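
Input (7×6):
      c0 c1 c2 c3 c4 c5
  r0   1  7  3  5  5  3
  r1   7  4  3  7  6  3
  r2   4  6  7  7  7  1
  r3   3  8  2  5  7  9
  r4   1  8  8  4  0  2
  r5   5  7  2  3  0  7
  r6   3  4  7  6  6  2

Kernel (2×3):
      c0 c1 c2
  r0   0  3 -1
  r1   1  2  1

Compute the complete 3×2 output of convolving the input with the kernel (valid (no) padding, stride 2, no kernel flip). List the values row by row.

Output[0,0]: The receptive field on the input at this output position is [1 7 3 / 7 4 3]. Elementwise product with the kernel and sum: 7·3 + 3·-1 + 7·1 + 4·2 + 3·1.

36 33
32 33
37 20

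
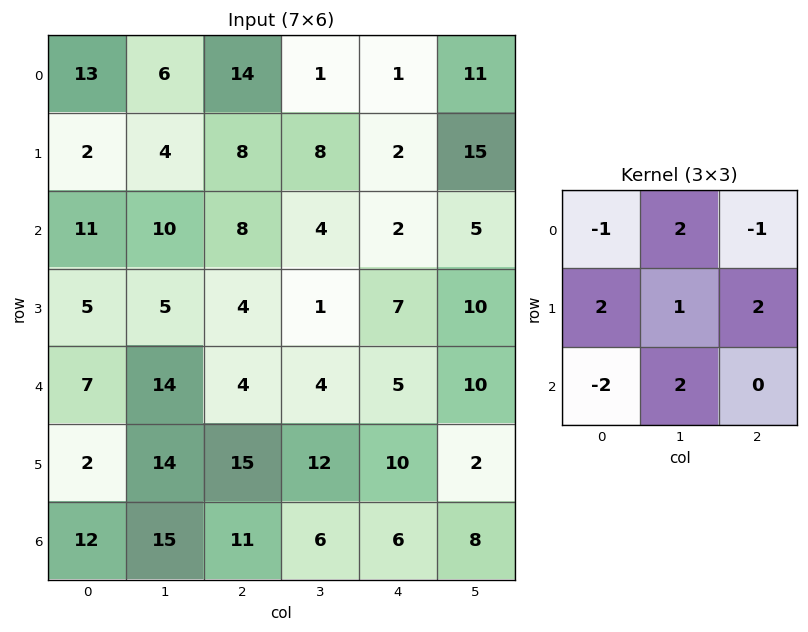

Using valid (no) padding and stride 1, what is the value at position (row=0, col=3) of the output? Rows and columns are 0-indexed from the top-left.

34

The receptive field on the input at this output position is [1 1 11 / 8 2 15 / 4 2 5]. Elementwise product with the kernel and sum: 1·-1 + 1·2 + 11·-1 + 8·2 + 2·1 + 15·2 + 4·-2 + 2·2.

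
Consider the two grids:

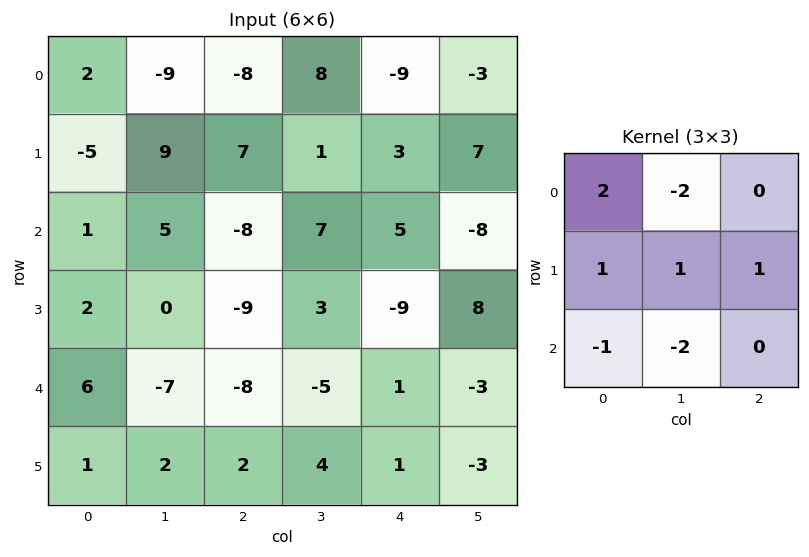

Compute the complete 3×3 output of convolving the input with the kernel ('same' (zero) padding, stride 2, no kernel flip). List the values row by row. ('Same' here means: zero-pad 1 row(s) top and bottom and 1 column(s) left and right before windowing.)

Output[0,0]: The receptive field on the zero-padded input at this output position is [0 0 0 / 0 2 -9 / 0 -5 9]. Elementwise product with the kernel and sum: 0·2 + 0·-2 + 0·1 + 2·1 + -9·1 + 0·-1 + -5·-2.
Output[0,1]: The receptive field on the zero-padded input at this output position is [0 0 0 / -9 -8 8 / 9 7 1]. Elementwise product with the kernel and sum: 0·2 + 0·-2 + -9·1 + -8·1 + 8·1 + 9·-1 + 7·-2.

3 -32 -11
12 26 15
-7 -8 11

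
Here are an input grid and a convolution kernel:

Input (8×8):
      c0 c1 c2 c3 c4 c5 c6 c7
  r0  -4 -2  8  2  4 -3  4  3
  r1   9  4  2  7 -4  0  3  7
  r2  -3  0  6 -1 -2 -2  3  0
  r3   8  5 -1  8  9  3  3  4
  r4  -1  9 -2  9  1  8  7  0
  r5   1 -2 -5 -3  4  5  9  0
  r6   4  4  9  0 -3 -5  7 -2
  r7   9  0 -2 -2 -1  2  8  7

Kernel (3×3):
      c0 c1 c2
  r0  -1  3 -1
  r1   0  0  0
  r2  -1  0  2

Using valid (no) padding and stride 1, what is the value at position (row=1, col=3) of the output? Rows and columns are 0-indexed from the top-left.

-21

The receptive field on the input at this output position is [7 -4 0 / -1 -2 -2 / 8 9 3]. Elementwise product with the kernel and sum: 7·-1 + -4·3 + 0·-1 + 8·-1 + 3·2.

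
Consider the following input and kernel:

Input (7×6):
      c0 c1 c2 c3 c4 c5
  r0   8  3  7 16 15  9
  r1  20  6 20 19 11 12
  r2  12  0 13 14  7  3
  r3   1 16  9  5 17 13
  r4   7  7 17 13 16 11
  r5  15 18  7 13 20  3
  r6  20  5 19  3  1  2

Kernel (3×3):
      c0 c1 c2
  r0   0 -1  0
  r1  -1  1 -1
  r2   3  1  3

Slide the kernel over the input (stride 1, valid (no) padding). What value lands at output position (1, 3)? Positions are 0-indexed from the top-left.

The receptive field on the input at this output position is [19 11 12 / 14 7 3 / 5 17 13]. Elementwise product with the kernel and sum: 11·-1 + 14·-1 + 7·1 + 3·-1 + 5·3 + 17·1 + 13·3.

50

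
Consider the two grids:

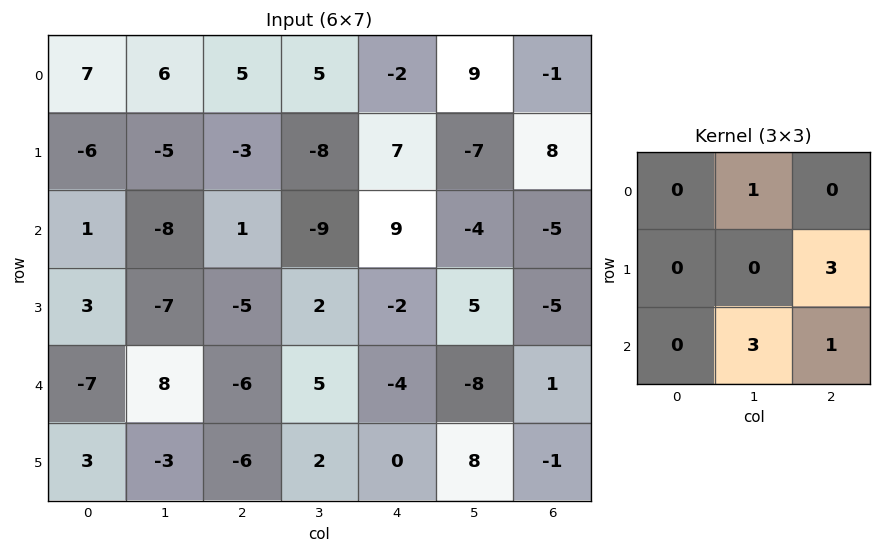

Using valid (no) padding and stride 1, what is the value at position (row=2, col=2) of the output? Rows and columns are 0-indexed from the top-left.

-4

The receptive field on the input at this output position is [1 -9 9 / -5 2 -2 / -6 5 -4]. Elementwise product with the kernel and sum: -9·1 + -2·3 + 5·3 + -4·1.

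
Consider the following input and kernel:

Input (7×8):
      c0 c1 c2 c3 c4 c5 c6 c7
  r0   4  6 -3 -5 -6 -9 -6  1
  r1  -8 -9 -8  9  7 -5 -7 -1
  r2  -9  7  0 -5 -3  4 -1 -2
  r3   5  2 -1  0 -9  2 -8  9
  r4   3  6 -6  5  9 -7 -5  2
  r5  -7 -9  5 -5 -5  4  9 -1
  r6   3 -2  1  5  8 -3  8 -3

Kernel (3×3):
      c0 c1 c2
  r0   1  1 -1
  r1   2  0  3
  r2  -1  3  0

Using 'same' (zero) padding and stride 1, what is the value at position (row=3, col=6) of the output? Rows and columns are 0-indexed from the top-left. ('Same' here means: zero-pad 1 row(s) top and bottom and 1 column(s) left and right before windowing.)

The receptive field on the zero-padded input at this output position is [4 -1 -2 / 2 -8 9 / -7 -5 2]. Elementwise product with the kernel and sum: 4·1 + -1·1 + -2·-1 + 2·2 + 9·3 + -7·-1 + -5·3.

28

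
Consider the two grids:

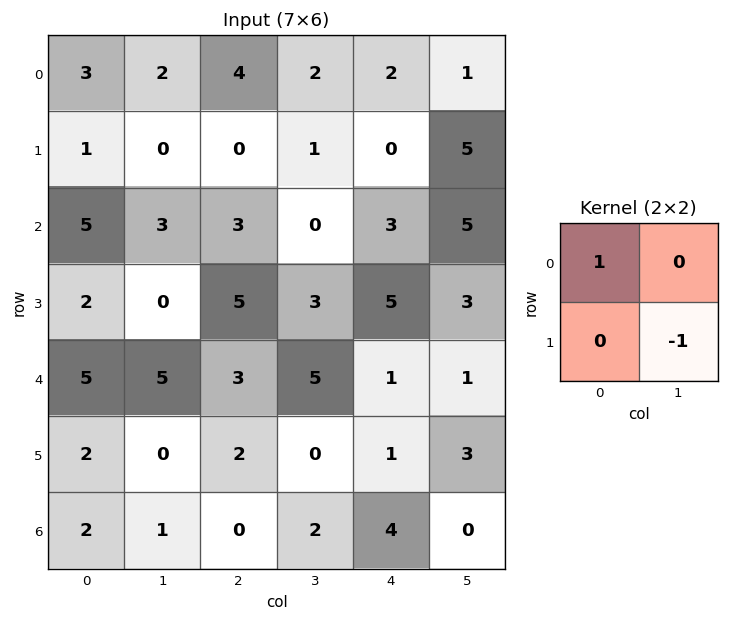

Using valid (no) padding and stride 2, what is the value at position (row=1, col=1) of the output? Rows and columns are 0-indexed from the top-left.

0

The receptive field on the input at this output position is [3 0 / 5 3]. Elementwise product with the kernel and sum: 3·1 + 3·-1.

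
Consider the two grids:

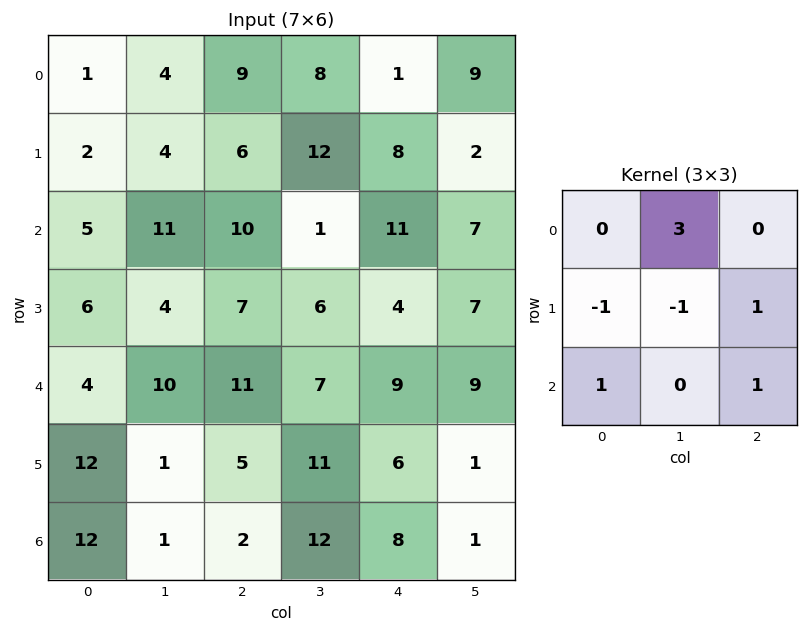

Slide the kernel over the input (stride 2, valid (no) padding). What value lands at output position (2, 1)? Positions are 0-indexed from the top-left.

21

The receptive field on the input at this output position is [11 7 9 / 5 11 6 / 2 12 8]. Elementwise product with the kernel and sum: 7·3 + 5·-1 + 11·-1 + 6·1 + 2·1 + 8·1.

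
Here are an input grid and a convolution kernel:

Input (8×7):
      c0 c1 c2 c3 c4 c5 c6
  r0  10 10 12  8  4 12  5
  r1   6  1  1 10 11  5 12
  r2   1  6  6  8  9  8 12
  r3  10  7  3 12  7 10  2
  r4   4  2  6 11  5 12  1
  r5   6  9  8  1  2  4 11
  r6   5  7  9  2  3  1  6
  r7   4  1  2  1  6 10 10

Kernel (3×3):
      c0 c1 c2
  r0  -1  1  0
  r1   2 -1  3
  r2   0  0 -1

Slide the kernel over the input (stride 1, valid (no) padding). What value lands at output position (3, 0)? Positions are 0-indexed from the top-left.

13

The receptive field on the input at this output position is [10 7 3 / 4 2 6 / 6 9 8]. Elementwise product with the kernel and sum: 10·-1 + 7·1 + 4·2 + 2·-1 + 6·3 + 8·-1.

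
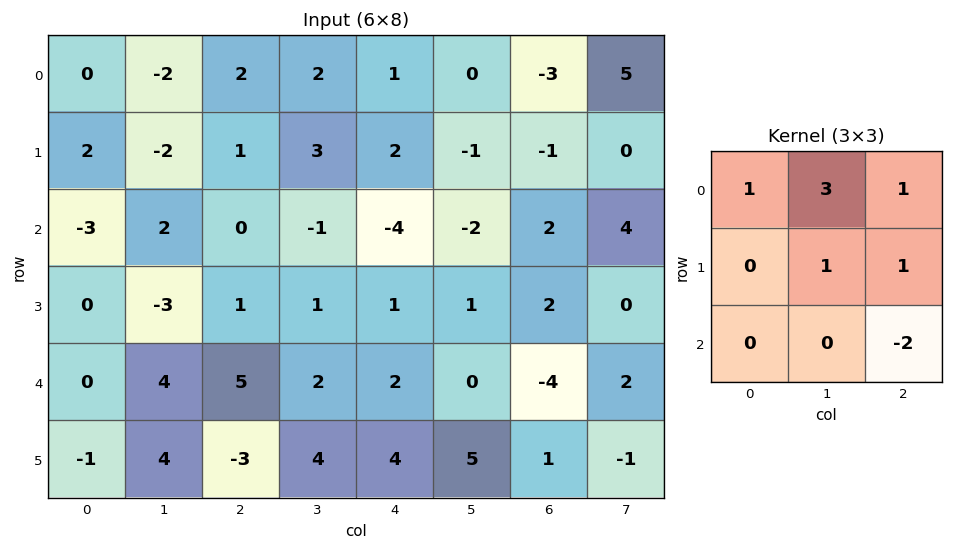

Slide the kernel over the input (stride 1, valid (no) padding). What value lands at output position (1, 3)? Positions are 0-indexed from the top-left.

The receptive field on the input at this output position is [3 2 -1 / -1 -4 -2 / 1 1 1]. Elementwise product with the kernel and sum: 3·1 + 2·3 + -1·1 + -4·1 + -2·1 + 1·-2.

0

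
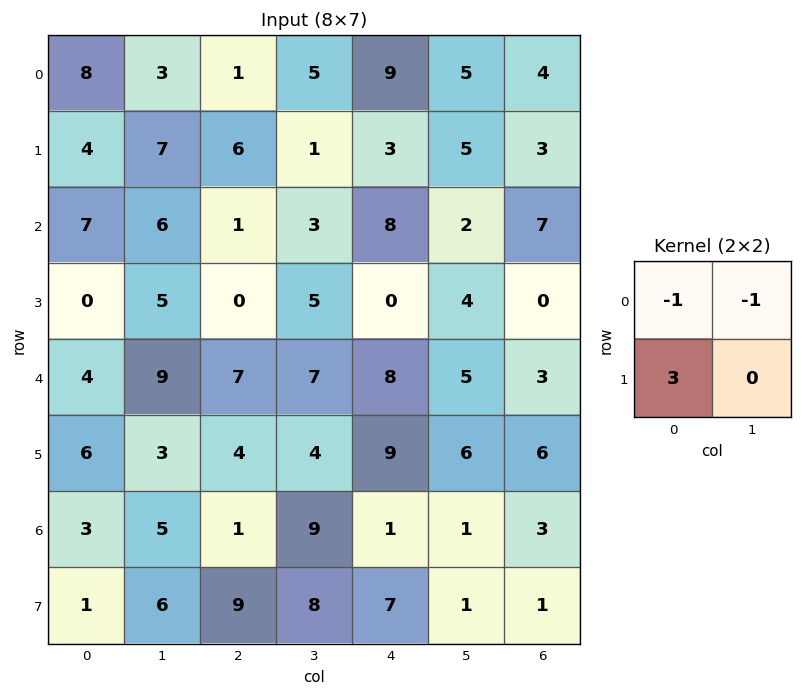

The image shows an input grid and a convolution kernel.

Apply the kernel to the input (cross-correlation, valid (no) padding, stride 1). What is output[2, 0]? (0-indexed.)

The receptive field on the input at this output position is [7 6 / 0 5]. Elementwise product with the kernel and sum: 7·-1 + 6·-1 + 0·3.

-13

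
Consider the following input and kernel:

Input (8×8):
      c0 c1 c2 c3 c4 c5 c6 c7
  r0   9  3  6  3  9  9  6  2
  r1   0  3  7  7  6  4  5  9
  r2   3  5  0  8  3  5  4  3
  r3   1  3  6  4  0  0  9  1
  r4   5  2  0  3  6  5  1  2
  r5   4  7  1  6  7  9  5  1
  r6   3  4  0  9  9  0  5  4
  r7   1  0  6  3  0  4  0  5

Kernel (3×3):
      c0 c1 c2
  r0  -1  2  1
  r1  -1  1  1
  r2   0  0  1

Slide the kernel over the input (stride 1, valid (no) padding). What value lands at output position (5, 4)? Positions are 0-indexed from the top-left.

12

The receptive field on the input at this output position is [7 9 5 / 9 0 5 / 0 4 0]. Elementwise product with the kernel and sum: 7·-1 + 9·2 + 5·1 + 9·-1 + 0·1 + 5·1 + 0·1.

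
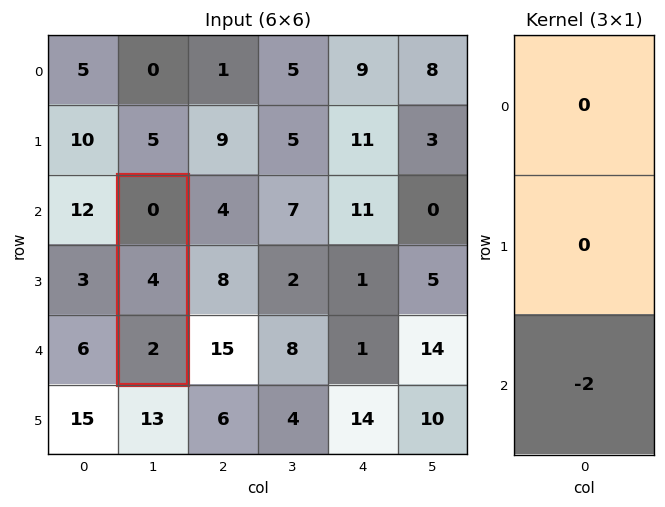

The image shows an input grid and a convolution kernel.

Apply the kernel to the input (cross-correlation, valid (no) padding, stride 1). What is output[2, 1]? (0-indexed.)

The receptive field on the input at this output position is [0 / 4 / 2]. Elementwise product with the kernel and sum: 2·-2.

-4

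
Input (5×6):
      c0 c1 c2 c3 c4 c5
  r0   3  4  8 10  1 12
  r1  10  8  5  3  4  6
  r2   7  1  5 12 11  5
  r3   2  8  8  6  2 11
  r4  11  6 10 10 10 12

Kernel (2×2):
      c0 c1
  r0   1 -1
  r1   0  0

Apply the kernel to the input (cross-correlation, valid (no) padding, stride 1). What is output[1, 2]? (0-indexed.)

The receptive field on the input at this output position is [5 3 / 5 12]. Elementwise product with the kernel and sum: 5·1 + 3·-1.

2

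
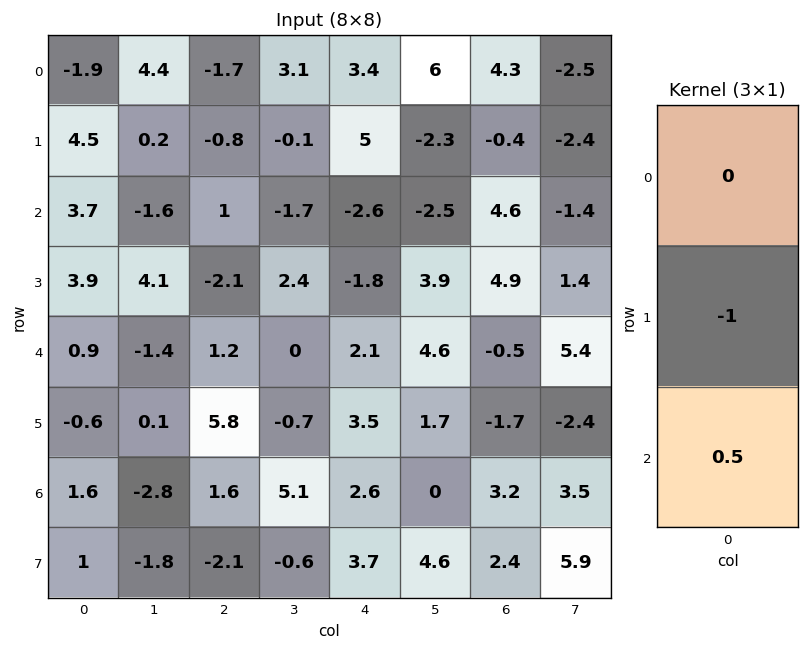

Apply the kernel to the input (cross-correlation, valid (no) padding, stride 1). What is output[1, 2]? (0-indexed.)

-2.05

The receptive field on the input at this output position is [-0.8 / 1 / -2.1]. Elementwise product with the kernel and sum: 1·-1 + -2.1·0.5.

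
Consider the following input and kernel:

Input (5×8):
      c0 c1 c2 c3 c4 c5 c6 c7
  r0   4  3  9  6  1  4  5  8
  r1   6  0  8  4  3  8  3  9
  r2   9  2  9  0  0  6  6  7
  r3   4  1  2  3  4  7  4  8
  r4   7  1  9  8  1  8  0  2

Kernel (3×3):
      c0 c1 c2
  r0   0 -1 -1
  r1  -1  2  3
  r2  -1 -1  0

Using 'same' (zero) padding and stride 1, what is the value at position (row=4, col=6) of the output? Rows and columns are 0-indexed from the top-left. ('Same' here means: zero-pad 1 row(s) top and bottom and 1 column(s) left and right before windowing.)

-14

The receptive field on the zero-padded input at this output position is [7 4 8 / 8 0 2 / 0 0 0]. Elementwise product with the kernel and sum: 4·-1 + 8·-1 + 8·-1 + 0·2 + 2·3 + 0·-1 + 0·-1.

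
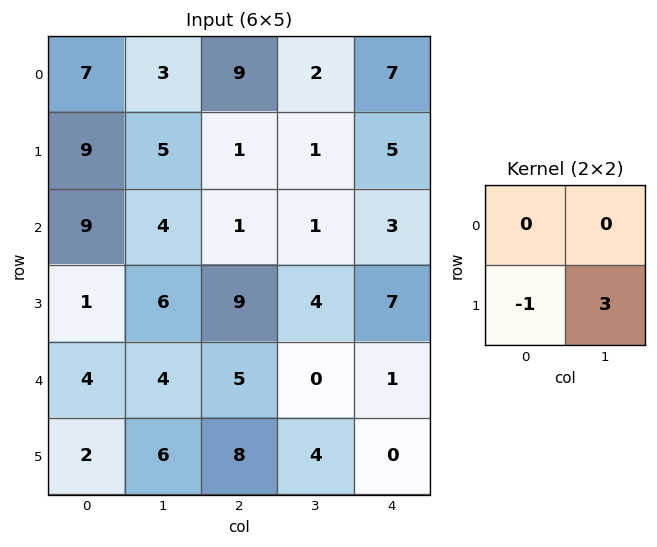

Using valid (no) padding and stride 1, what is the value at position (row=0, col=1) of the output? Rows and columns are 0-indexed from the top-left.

-2

The receptive field on the input at this output position is [3 9 / 5 1]. Elementwise product with the kernel and sum: 5·-1 + 1·3.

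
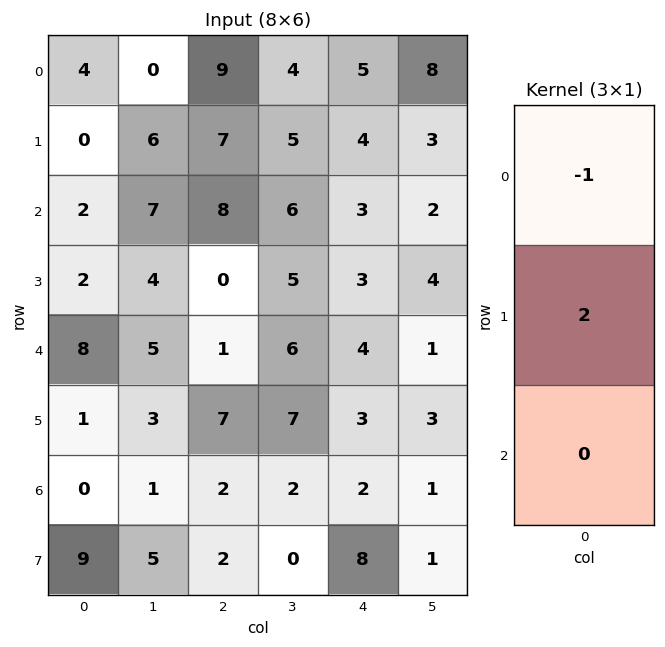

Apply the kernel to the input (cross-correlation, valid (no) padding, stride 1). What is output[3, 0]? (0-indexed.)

14

The receptive field on the input at this output position is [2 / 8 / 1]. Elementwise product with the kernel and sum: 2·-1 + 8·2.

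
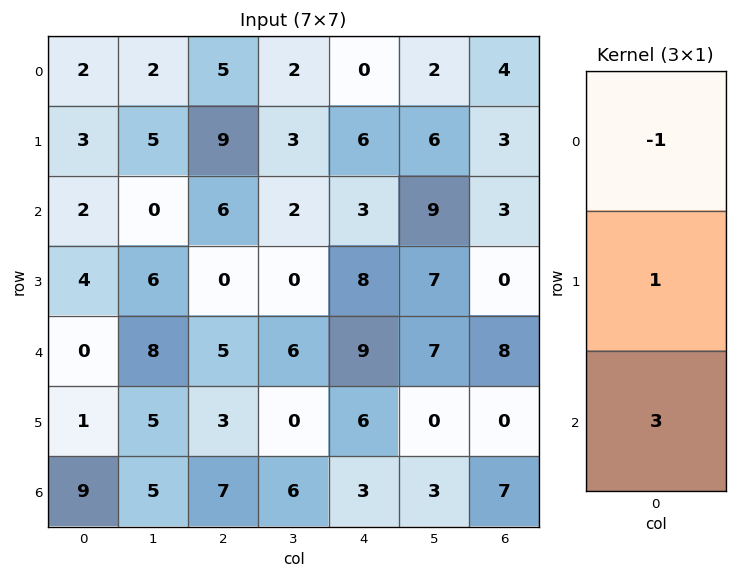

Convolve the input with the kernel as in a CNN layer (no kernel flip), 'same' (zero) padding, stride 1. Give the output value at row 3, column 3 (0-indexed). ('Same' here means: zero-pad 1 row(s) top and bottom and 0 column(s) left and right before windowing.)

The receptive field on the zero-padded input at this output position is [2 / 0 / 6]. Elementwise product with the kernel and sum: 2·-1 + 0·1 + 6·3.

16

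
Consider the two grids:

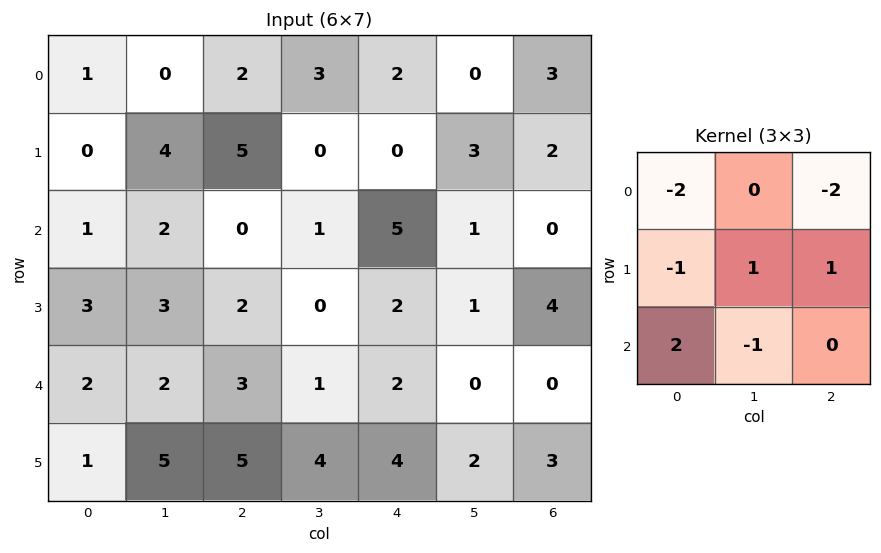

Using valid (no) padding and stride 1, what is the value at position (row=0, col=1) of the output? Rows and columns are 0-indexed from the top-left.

The receptive field on the input at this output position is [0 2 3 / 4 5 0 / 2 0 1]. Elementwise product with the kernel and sum: 0·-2 + 3·-2 + 4·-1 + 5·1 + 0·1 + 2·2 + 0·-1.

-1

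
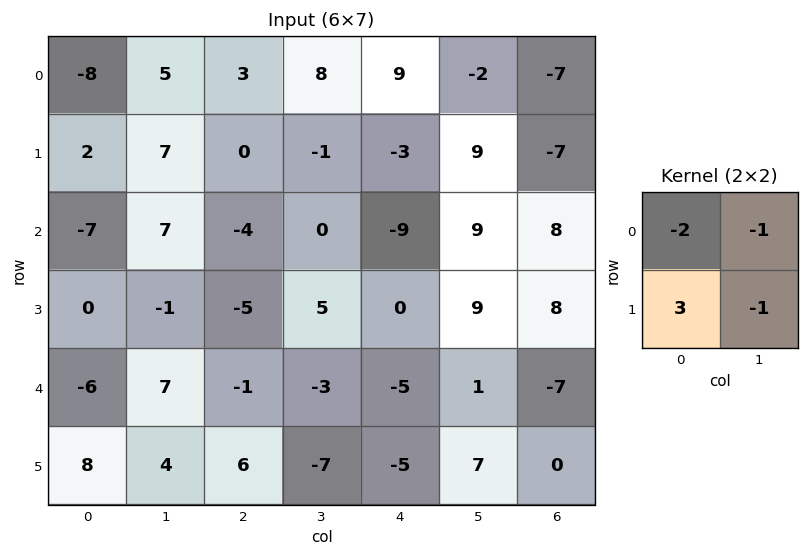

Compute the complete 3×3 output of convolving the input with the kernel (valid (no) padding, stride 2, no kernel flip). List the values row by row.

10 -13 -34
8 -12 0
25 30 -13

Output[0,0]: The receptive field on the input at this output position is [-8 5 / 2 7]. Elementwise product with the kernel and sum: -8·-2 + 5·-1 + 2·3 + 7·-1.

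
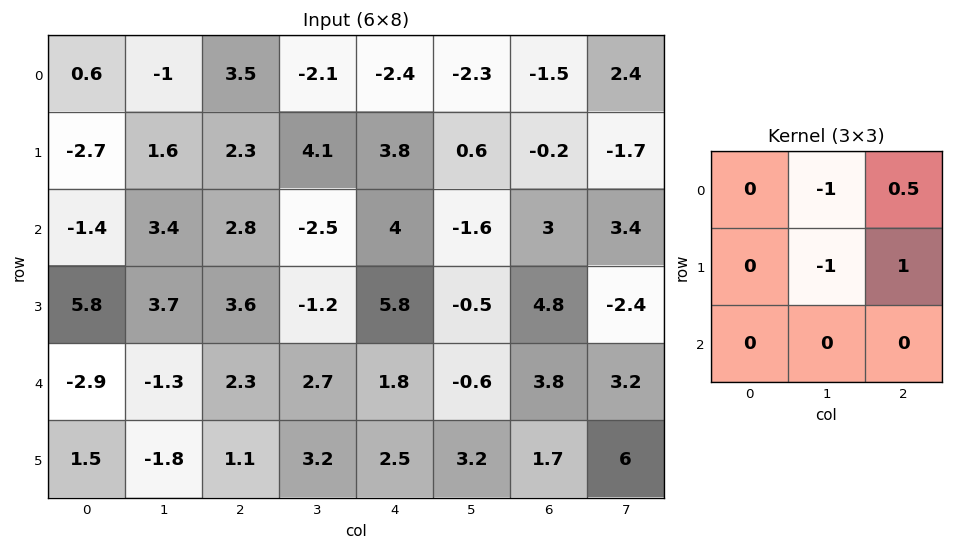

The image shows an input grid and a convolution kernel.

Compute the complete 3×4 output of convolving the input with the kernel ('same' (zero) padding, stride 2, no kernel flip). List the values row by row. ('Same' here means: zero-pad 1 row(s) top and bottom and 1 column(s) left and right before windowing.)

-1.6 -5.6 0.1 3.9
8.3 -5.55 -9.1 -0.25
-2.35 -3.8 -8.45 -6.6

Output[0,0]: The receptive field on the zero-padded input at this output position is [0 0 0 / 0 0.6 -1 / 0 -2.7 1.6]. Elementwise product with the kernel and sum: 0·-1 + 0·0.5 + 0.6·-1 + -1·1.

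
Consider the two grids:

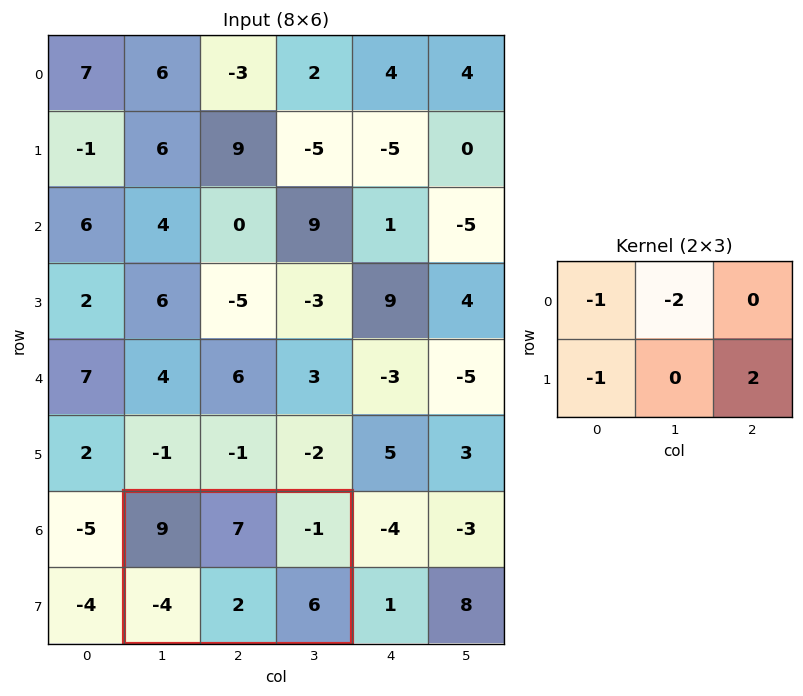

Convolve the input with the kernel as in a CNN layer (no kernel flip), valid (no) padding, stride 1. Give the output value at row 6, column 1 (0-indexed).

-7

The receptive field on the input at this output position is [9 7 -1 / -4 2 6]. Elementwise product with the kernel and sum: 9·-1 + 7·-2 + -4·-1 + 6·2.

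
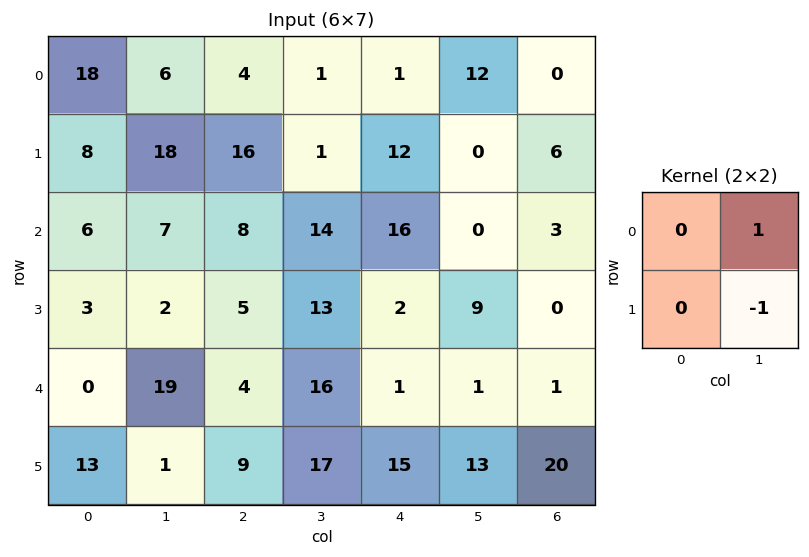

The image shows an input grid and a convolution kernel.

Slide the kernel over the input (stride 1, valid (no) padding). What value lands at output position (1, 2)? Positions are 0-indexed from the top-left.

The receptive field on the input at this output position is [16 1 / 8 14]. Elementwise product with the kernel and sum: 1·1 + 14·-1.

-13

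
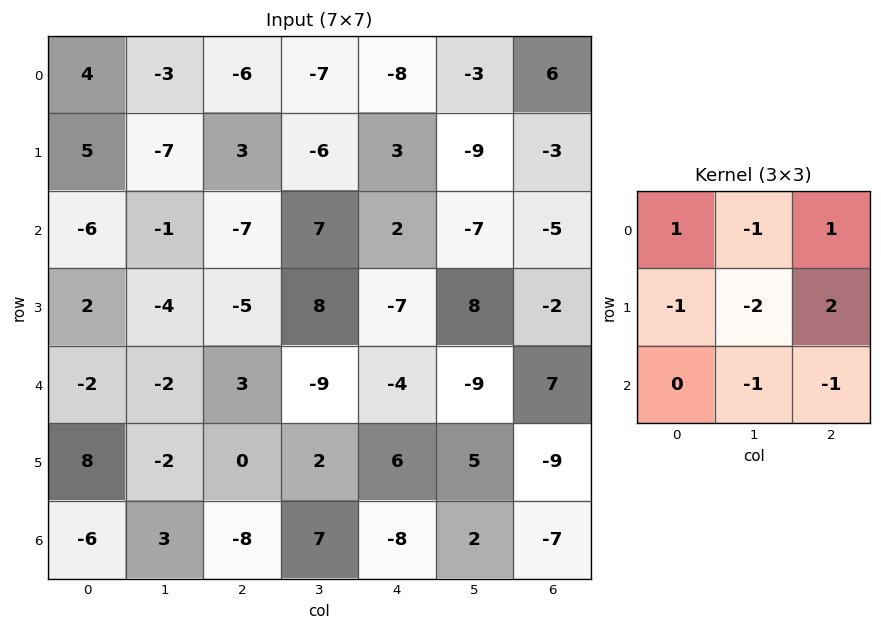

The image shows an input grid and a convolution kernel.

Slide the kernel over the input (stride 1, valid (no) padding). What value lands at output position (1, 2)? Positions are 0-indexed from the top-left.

The receptive field on the input at this output position is [3 -6 3 / -7 7 2 / -5 8 -7]. Elementwise product with the kernel and sum: 3·1 + -6·-1 + 3·1 + -7·-1 + 7·-2 + 2·2 + 8·-1 + -7·-1.

8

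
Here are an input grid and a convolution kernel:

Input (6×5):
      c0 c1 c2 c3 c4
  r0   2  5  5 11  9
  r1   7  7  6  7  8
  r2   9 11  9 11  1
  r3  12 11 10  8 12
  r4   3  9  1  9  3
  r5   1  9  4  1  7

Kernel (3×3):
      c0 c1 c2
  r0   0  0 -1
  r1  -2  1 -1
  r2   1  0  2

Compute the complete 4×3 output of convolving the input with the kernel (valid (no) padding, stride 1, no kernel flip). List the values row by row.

Output[0,0]: The receptive field on the input at this output position is [2 5 5 / 7 7 6 / 9 11 9]. Elementwise product with the kernel and sum: 5·-1 + 7·-2 + 7·1 + 6·-1 + 9·1 + 9·2.
Output[0,1]: The receptive field on the input at this output position is [5 5 11 / 7 6 7 / 11 9 11]. Elementwise product with the kernel and sum: 11·-1 + 7·-2 + 6·1 + 7·-1 + 11·1 + 11·2.

9 7 -11
10 -4 18
-27 -4 -18
1 -23 10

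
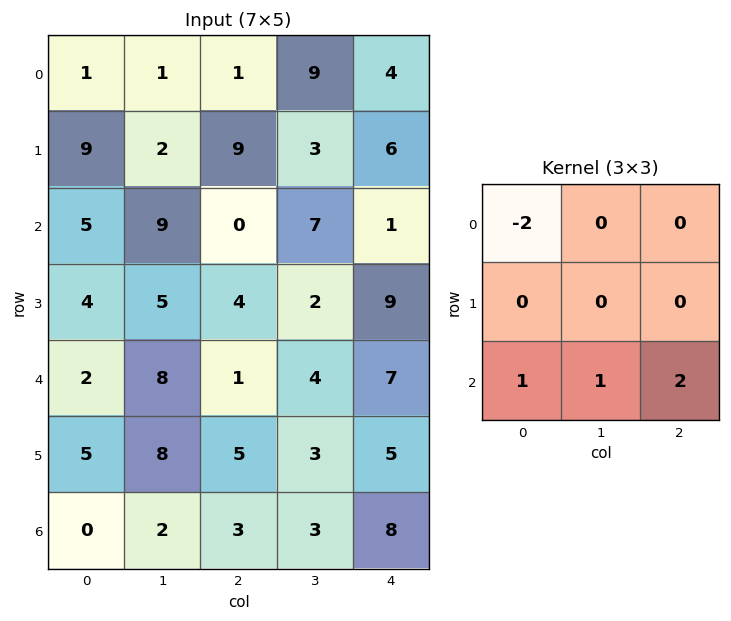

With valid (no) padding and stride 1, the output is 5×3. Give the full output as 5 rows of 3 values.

Output[0,0]: The receptive field on the input at this output position is [1 1 1 / 9 2 9 / 5 9 0]. Elementwise product with the kernel and sum: 1·-2 + 5·1 + 9·1 + 0·2.

12 21 7
-1 9 6
2 -1 19
15 9 10
4 -5 20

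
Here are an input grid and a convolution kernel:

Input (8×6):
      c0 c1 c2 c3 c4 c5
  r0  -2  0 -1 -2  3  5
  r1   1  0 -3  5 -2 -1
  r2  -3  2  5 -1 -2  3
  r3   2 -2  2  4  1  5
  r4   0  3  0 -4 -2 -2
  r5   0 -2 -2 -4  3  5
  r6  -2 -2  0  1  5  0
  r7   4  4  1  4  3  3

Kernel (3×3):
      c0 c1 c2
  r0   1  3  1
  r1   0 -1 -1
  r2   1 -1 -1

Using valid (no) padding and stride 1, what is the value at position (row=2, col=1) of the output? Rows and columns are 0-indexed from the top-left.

The receptive field on the input at this output position is [2 5 -1 / -2 2 4 / 3 0 -4]. Elementwise product with the kernel and sum: 2·1 + 5·3 + -1·1 + 2·-1 + 4·-1 + 3·1 + 0·-1 + -4·-1.

17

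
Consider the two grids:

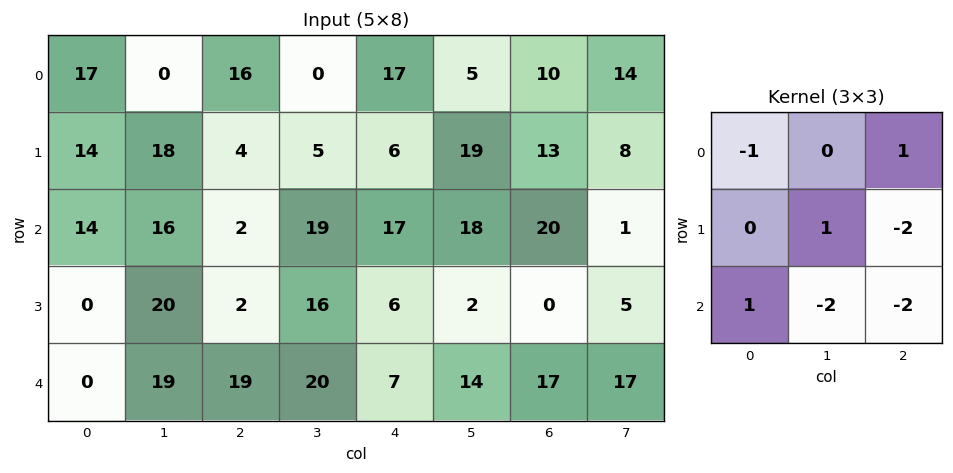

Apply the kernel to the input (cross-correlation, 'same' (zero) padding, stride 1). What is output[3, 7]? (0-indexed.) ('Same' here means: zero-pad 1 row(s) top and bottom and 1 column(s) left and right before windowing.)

-32

The receptive field on the zero-padded input at this output position is [20 1 0 / 0 5 0 / 17 17 0]. Elementwise product with the kernel and sum: 20·-1 + 0·1 + 5·1 + 0·-2 + 17·1 + 17·-2 + 0·-2.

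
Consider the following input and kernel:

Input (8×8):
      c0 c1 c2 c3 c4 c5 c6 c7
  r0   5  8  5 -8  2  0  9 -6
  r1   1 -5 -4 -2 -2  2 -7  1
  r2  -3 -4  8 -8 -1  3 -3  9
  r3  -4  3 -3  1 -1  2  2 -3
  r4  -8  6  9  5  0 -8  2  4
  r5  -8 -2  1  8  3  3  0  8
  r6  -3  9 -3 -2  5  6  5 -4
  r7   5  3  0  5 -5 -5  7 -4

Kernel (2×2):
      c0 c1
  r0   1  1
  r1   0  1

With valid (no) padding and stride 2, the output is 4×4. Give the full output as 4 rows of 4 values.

8 -5 4 4
-4 1 4 3
-4 22 -5 14
9 0 6 -3

Output[0,0]: The receptive field on the input at this output position is [5 8 / 1 -5]. Elementwise product with the kernel and sum: 5·1 + 8·1 + -5·1.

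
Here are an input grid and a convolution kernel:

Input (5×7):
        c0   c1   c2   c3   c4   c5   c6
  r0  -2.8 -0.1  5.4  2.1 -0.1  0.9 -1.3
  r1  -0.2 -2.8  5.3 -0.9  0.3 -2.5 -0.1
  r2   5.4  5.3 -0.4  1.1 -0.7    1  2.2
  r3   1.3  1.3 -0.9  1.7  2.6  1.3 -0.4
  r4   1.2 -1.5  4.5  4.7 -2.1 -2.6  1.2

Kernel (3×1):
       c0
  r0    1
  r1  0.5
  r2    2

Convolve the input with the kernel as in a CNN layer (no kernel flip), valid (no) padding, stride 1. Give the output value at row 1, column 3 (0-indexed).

3.05

The receptive field on the input at this output position is [-0.9 / 1.1 / 1.7]. Elementwise product with the kernel and sum: -0.9·1 + 1.1·0.5 + 1.7·2.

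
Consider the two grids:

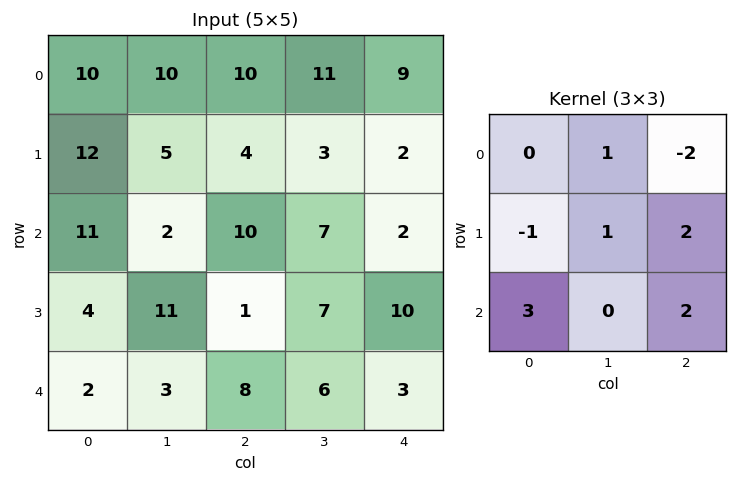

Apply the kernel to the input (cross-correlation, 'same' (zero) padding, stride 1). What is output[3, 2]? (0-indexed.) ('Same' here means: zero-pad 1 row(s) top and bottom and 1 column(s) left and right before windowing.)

21

The receptive field on the zero-padded input at this output position is [2 10 7 / 11 1 7 / 3 8 6]. Elementwise product with the kernel and sum: 10·1 + 7·-2 + 11·-1 + 1·1 + 7·2 + 3·3 + 6·2.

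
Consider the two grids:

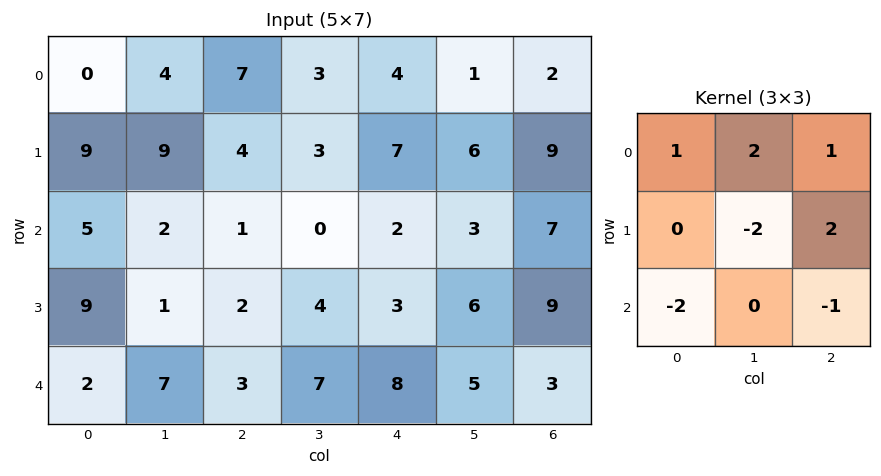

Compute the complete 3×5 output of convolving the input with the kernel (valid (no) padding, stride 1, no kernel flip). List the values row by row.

-6 15 21 7 3
9 12 14 11 21
5 -13 -13 -6 2

Output[0,0]: The receptive field on the input at this output position is [0 4 7 / 9 9 4 / 5 2 1]. Elementwise product with the kernel and sum: 0·1 + 4·2 + 7·1 + 9·-2 + 4·2 + 5·-2 + 1·-1.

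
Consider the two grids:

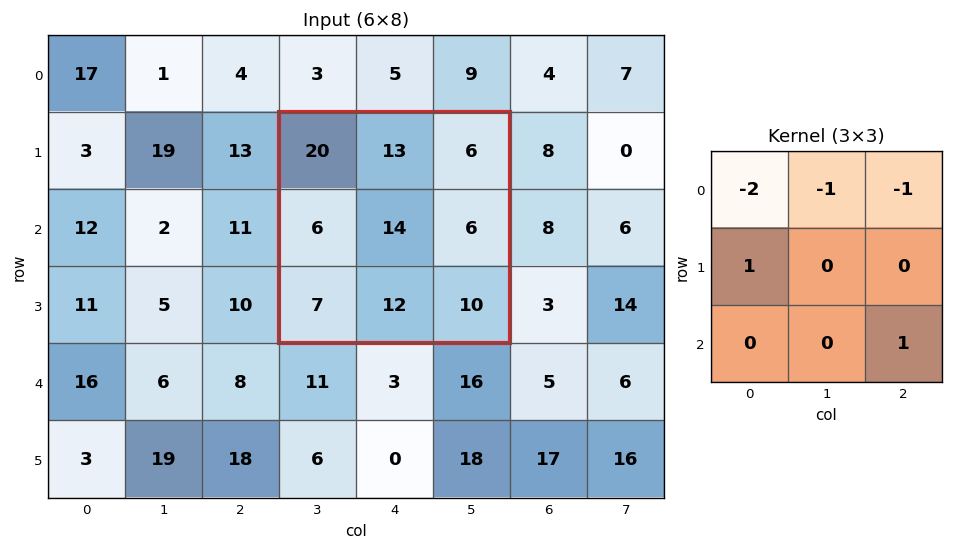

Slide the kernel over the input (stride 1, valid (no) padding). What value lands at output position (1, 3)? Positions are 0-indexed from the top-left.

The receptive field on the input at this output position is [20 13 6 / 6 14 6 / 7 12 10]. Elementwise product with the kernel and sum: 20·-2 + 13·-1 + 6·-1 + 6·1 + 10·1.

-43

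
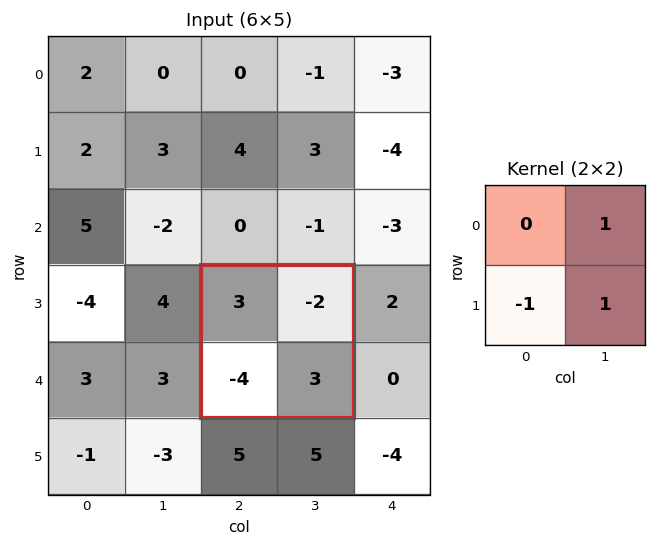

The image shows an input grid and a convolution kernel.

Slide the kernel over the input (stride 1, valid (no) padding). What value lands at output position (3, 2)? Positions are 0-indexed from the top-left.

The receptive field on the input at this output position is [3 -2 / -4 3]. Elementwise product with the kernel and sum: -2·1 + -4·-1 + 3·1.

5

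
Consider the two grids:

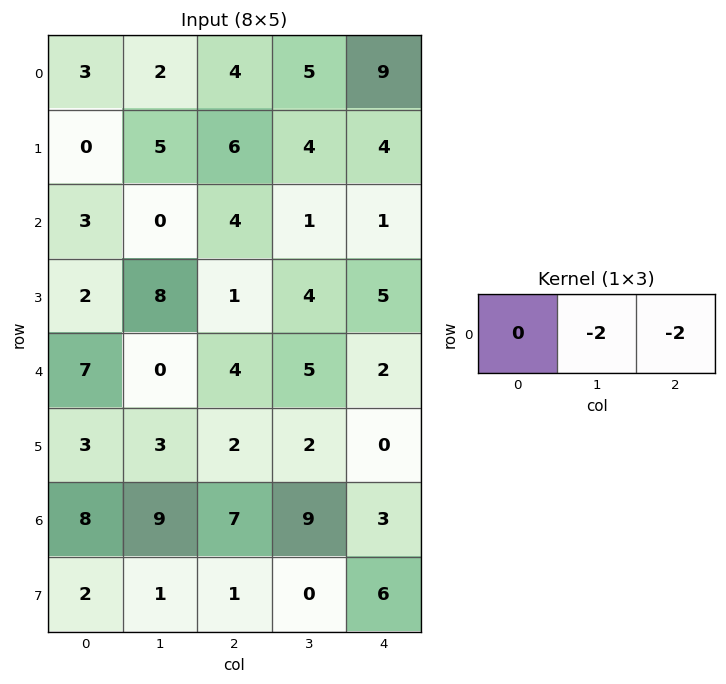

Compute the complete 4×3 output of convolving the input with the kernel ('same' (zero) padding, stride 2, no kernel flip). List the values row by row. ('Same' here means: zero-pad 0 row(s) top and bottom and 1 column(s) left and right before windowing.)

Output[0,0]: The receptive field on the zero-padded input at this output position is [0 3 2]. Elementwise product with the kernel and sum: 3·-2 + 2·-2.
Output[0,1]: The receptive field on the zero-padded input at this output position is [2 4 5]. Elementwise product with the kernel and sum: 4·-2 + 5·-2.

-10 -18 -18
-6 -10 -2
-14 -18 -4
-34 -32 -6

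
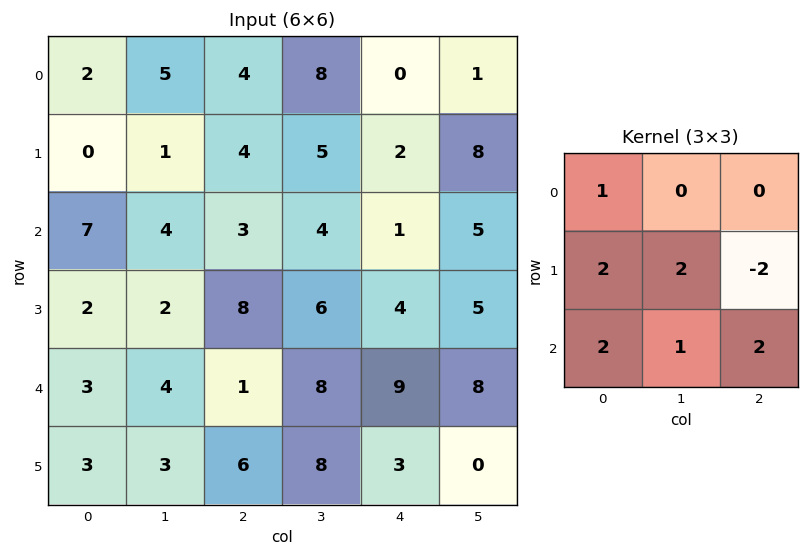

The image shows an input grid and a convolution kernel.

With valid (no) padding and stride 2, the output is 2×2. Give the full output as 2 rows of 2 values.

20 30
11 51

Output[0,0]: The receptive field on the input at this output position is [2 5 4 / 0 1 4 / 7 4 3]. Elementwise product with the kernel and sum: 2·1 + 0·2 + 1·2 + 4·-2 + 7·2 + 4·1 + 3·2.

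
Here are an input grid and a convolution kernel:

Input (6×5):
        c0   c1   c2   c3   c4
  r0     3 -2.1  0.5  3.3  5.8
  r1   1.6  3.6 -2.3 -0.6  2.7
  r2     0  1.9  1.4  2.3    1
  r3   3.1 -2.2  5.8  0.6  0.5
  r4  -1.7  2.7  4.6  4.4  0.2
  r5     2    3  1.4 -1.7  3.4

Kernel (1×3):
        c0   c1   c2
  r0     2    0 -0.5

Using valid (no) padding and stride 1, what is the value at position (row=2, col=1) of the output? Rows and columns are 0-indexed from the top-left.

2.65

The receptive field on the input at this output position is [1.9 1.4 2.3]. Elementwise product with the kernel and sum: 1.9·2 + 2.3·-0.5.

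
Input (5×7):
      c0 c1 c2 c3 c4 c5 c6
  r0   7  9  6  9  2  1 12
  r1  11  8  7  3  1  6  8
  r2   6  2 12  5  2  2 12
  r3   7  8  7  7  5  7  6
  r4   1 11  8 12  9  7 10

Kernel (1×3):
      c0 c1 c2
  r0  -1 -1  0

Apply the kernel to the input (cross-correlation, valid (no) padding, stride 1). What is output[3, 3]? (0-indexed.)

-12

The receptive field on the input at this output position is [7 5 7]. Elementwise product with the kernel and sum: 7·-1 + 5·-1.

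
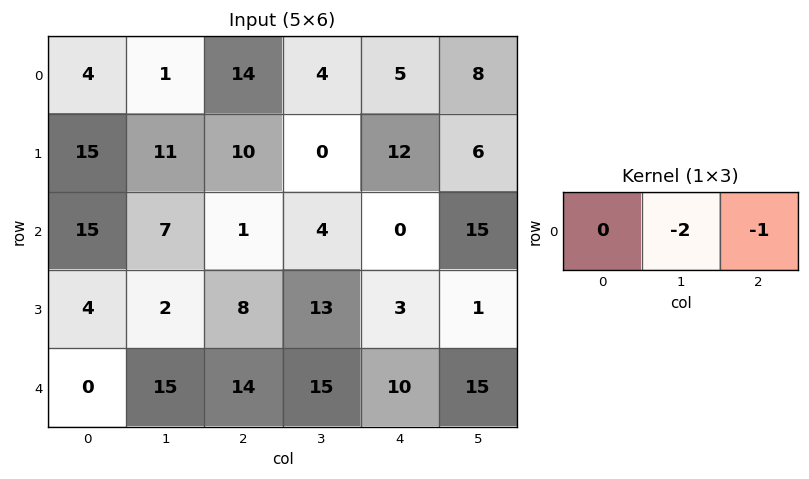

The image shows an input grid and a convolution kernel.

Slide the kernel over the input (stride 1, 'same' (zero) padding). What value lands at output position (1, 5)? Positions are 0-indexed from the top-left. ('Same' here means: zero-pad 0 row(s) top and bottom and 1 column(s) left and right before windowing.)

-12

The receptive field on the zero-padded input at this output position is [12 6 0]. Elementwise product with the kernel and sum: 6·-2 + 0·-1.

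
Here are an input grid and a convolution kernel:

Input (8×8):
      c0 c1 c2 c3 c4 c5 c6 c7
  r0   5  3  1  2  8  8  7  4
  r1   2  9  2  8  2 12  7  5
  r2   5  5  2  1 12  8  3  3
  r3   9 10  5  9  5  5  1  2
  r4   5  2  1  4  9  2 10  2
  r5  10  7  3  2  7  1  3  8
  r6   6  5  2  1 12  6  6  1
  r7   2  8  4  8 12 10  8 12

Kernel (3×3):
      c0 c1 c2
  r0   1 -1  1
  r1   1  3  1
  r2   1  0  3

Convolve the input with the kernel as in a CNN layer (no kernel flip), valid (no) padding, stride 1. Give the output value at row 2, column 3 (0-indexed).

The receptive field on the input at this output position is [1 12 8 / 9 5 5 / 4 9 2]. Elementwise product with the kernel and sum: 1·1 + 12·-1 + 8·1 + 9·1 + 5·3 + 5·1 + 4·1 + 2·3.

36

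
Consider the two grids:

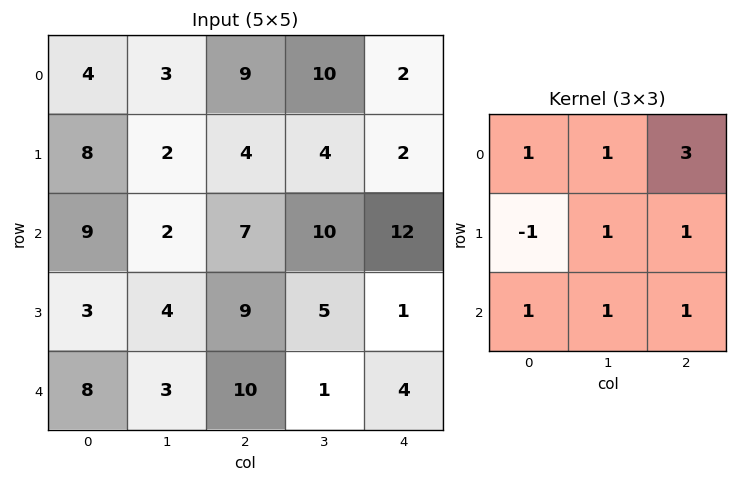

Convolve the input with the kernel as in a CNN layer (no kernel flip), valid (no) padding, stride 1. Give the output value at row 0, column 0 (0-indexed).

50

The receptive field on the input at this output position is [4 3 9 / 8 2 4 / 9 2 7]. Elementwise product with the kernel and sum: 4·1 + 3·1 + 9·3 + 8·-1 + 2·1 + 4·1 + 9·1 + 2·1 + 7·1.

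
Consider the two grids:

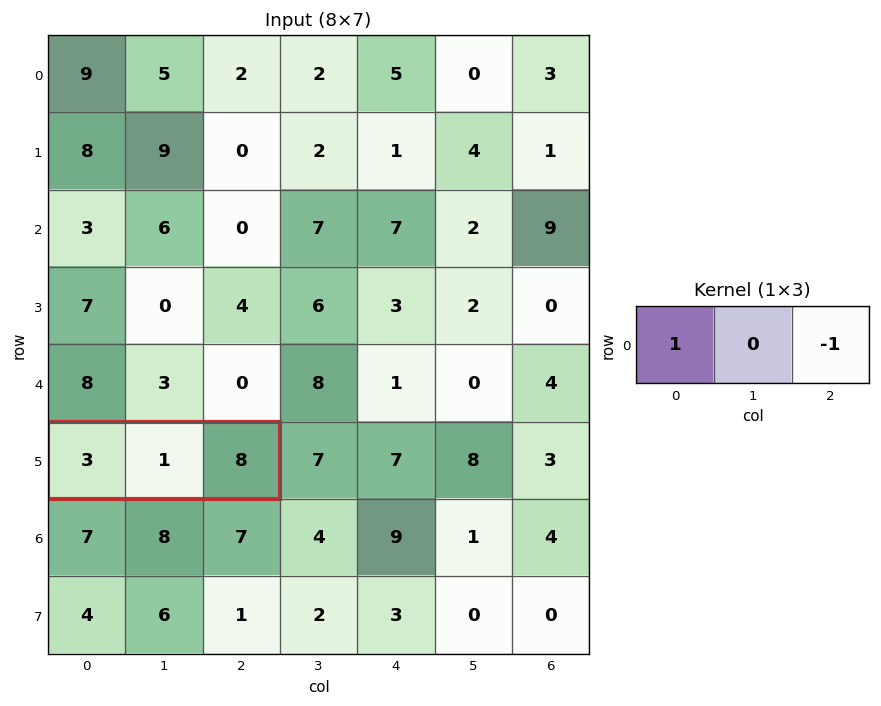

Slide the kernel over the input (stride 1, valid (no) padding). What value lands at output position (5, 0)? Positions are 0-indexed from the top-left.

-5

The receptive field on the input at this output position is [3 1 8]. Elementwise product with the kernel and sum: 3·1 + 8·-1.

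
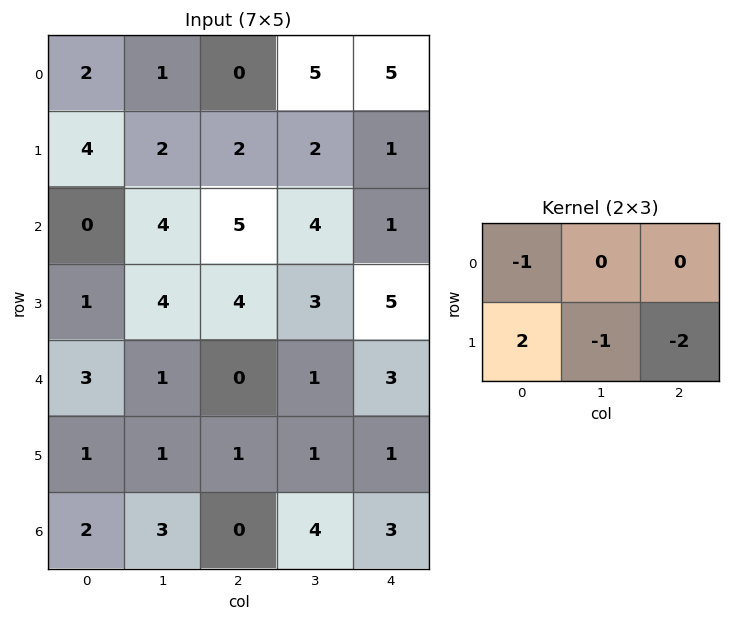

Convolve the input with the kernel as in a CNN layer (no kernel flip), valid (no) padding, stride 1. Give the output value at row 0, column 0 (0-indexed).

The receptive field on the input at this output position is [2 1 0 / 4 2 2]. Elementwise product with the kernel and sum: 2·-1 + 4·2 + 2·-1 + 2·-2.

0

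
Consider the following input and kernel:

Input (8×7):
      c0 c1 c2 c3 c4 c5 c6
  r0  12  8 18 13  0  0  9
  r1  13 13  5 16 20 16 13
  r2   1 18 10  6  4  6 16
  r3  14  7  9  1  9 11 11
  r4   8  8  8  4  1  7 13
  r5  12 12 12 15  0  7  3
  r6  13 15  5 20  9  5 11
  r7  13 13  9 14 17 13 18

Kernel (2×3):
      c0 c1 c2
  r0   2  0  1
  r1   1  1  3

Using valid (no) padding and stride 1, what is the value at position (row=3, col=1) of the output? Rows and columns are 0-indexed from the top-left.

The receptive field on the input at this output position is [7 9 1 / 8 8 4]. Elementwise product with the kernel and sum: 7·2 + 1·1 + 8·1 + 8·1 + 4·3.

43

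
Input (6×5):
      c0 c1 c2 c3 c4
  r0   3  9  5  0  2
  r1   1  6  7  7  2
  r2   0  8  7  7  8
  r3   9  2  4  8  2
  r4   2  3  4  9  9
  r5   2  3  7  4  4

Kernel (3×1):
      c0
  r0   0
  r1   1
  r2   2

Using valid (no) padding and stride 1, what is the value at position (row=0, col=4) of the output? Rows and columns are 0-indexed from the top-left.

18

The receptive field on the input at this output position is [2 / 2 / 8]. Elementwise product with the kernel and sum: 2·1 + 8·2.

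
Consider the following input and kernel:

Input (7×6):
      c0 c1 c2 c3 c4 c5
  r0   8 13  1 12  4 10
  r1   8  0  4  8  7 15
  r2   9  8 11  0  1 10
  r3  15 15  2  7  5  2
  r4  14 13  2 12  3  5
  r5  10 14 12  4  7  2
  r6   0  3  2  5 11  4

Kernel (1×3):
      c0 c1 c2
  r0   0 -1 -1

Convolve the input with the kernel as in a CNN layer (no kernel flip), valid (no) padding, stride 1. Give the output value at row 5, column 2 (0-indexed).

The receptive field on the input at this output position is [12 4 7]. Elementwise product with the kernel and sum: 4·-1 + 7·-1.

-11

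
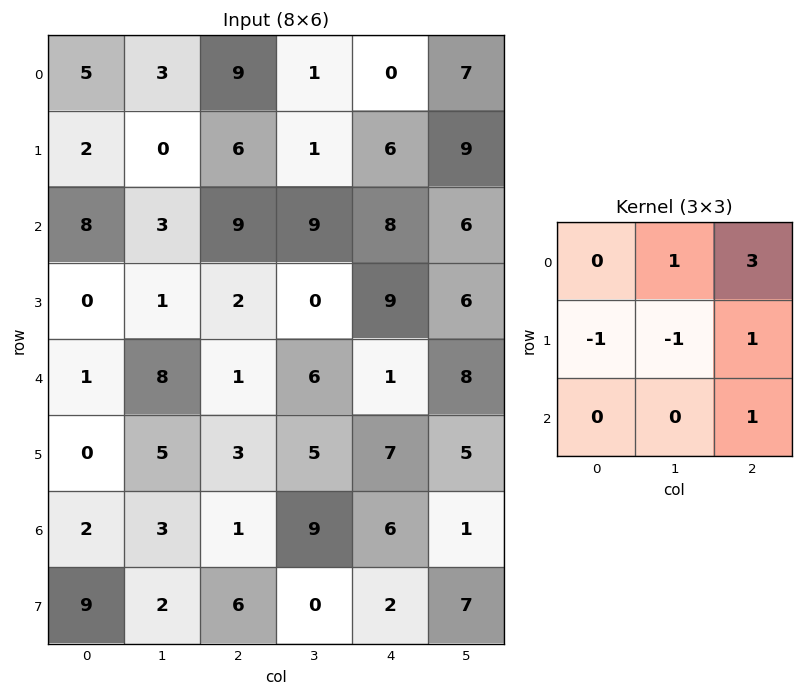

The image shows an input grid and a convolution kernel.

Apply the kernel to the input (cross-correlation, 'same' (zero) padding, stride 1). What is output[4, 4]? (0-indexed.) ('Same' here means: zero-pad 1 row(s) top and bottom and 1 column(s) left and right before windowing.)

33

The receptive field on the zero-padded input at this output position is [0 9 6 / 6 1 8 / 5 7 5]. Elementwise product with the kernel and sum: 9·1 + 6·3 + 6·-1 + 1·-1 + 8·1 + 5·1.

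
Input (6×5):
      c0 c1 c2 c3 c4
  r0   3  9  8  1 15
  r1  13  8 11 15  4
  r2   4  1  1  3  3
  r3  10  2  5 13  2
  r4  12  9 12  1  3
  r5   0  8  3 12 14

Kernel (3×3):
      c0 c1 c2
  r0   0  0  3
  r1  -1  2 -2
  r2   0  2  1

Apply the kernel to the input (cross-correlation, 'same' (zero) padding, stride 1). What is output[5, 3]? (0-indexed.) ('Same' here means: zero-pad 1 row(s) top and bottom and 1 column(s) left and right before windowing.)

2

The receptive field on the zero-padded input at this output position is [12 1 3 / 3 12 14 / 0 0 0]. Elementwise product with the kernel and sum: 3·3 + 3·-1 + 12·2 + 14·-2 + 0·2 + 0·1.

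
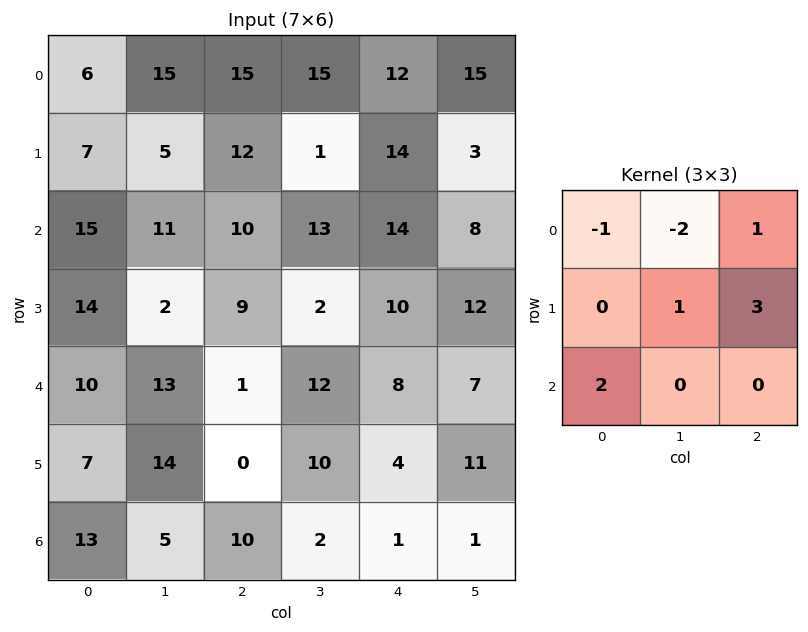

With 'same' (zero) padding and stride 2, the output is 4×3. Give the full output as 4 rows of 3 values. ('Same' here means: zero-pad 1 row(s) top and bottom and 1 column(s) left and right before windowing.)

Output[0,0]: The receptive field on the zero-padded input at this output position is [0 0 0 / 0 6 15 / 0 7 5]. Elementwise product with the kernel and sum: 0·-1 + 0·-2 + 0·1 + 6·1 + 15·3 + 0·2.

51 70 59
39 25 16
23 47 39
28 12 -3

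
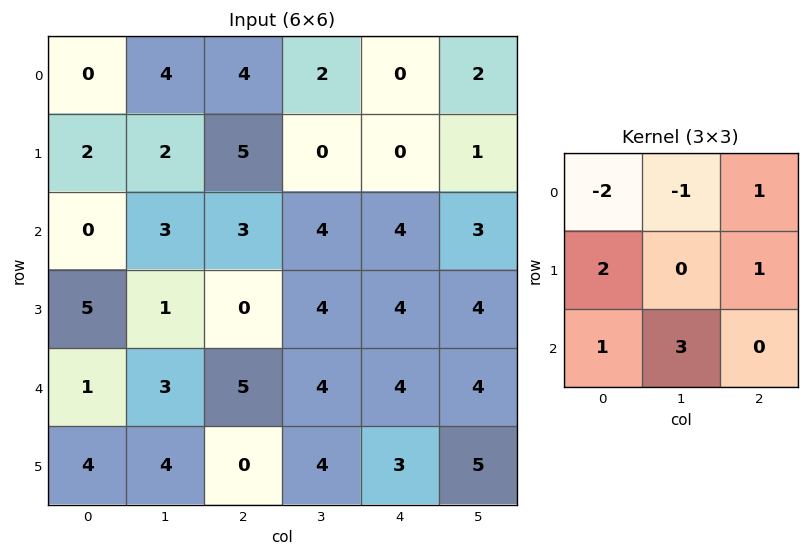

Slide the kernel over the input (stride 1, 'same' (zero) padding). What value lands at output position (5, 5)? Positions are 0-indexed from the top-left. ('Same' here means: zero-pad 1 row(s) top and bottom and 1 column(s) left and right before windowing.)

-6

The receptive field on the zero-padded input at this output position is [4 4 0 / 3 5 0 / 0 0 0]. Elementwise product with the kernel and sum: 4·-2 + 4·-1 + 0·1 + 3·2 + 0·1 + 0·1 + 0·3.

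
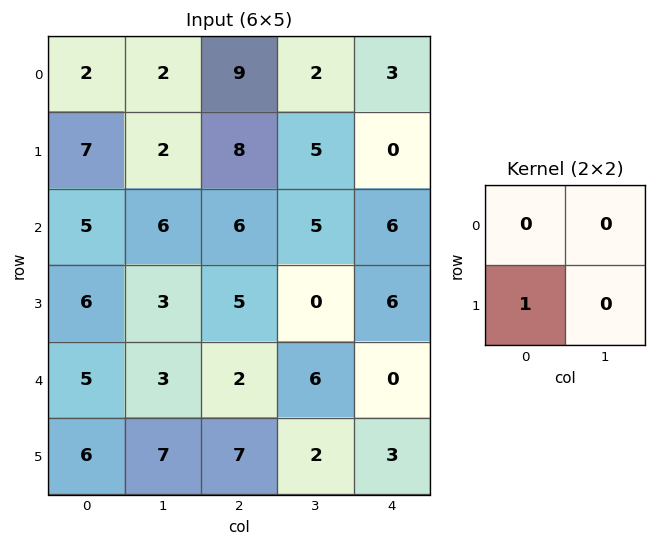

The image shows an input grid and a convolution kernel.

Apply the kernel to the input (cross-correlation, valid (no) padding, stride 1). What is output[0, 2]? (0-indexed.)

The receptive field on the input at this output position is [9 2 / 8 5]. Elementwise product with the kernel and sum: 8·1.

8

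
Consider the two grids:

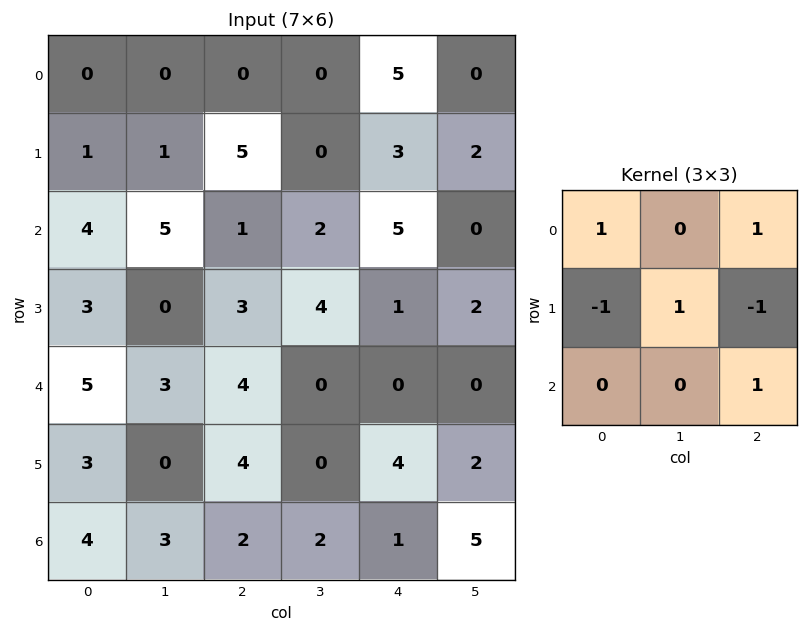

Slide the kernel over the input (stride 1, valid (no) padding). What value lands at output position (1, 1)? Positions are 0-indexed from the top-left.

-1

The receptive field on the input at this output position is [1 5 0 / 5 1 2 / 0 3 4]. Elementwise product with the kernel and sum: 1·1 + 0·1 + 5·-1 + 1·1 + 2·-1 + 4·1.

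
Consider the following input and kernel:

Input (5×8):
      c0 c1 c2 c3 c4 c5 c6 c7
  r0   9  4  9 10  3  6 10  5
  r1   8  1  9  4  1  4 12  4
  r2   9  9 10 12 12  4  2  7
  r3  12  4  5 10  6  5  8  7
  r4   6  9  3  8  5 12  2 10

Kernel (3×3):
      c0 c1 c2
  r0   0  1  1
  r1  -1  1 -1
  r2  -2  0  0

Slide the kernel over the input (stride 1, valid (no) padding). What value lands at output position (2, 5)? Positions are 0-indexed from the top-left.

-19

The receptive field on the input at this output position is [4 2 7 / 5 8 7 / 12 2 10]. Elementwise product with the kernel and sum: 2·1 + 7·1 + 5·-1 + 8·1 + 7·-1 + 12·-2.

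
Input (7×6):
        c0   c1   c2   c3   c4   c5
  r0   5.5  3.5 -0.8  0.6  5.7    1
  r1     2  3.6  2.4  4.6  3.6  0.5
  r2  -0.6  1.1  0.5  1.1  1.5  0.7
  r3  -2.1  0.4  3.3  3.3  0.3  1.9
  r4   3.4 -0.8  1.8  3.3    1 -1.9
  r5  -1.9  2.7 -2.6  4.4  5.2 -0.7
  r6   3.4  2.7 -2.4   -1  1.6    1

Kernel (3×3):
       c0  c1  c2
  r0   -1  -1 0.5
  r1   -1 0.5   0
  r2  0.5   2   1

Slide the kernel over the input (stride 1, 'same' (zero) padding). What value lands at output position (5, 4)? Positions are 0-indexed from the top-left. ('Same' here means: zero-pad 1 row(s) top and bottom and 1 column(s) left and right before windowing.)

-3.35

The receptive field on the zero-padded input at this output position is [3.3 1 -1.9 / 4.4 5.2 -0.7 / -1 1.6 1]. Elementwise product with the kernel and sum: 3.3·-1 + 1·-1 + -1.9·0.5 + 4.4·-1 + 5.2·0.5 + -1·0.5 + 1.6·2 + 1·1.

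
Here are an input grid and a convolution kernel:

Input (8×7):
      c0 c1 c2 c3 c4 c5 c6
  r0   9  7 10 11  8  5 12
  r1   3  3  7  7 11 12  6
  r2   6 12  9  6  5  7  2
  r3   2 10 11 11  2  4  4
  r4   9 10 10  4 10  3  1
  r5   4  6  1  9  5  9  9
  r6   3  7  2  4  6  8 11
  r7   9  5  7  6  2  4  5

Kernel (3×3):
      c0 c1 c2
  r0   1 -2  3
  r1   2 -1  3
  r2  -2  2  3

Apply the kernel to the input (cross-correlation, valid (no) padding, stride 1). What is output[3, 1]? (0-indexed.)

60

The receptive field on the input at this output position is [10 11 11 / 10 10 4 / 6 1 9]. Elementwise product with the kernel and sum: 10·1 + 11·-2 + 11·3 + 10·2 + 10·-1 + 4·3 + 6·-2 + 1·2 + 9·3.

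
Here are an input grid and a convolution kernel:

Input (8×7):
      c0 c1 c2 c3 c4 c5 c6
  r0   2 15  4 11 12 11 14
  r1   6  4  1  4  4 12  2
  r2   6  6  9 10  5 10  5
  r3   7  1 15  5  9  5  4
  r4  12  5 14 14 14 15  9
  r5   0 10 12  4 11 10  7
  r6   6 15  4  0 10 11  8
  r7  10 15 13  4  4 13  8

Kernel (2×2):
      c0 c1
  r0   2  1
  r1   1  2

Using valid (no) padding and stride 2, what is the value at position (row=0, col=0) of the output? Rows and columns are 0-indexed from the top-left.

The receptive field on the input at this output position is [2 15 / 6 4]. Elementwise product with the kernel and sum: 2·2 + 15·1 + 6·1 + 4·2.

33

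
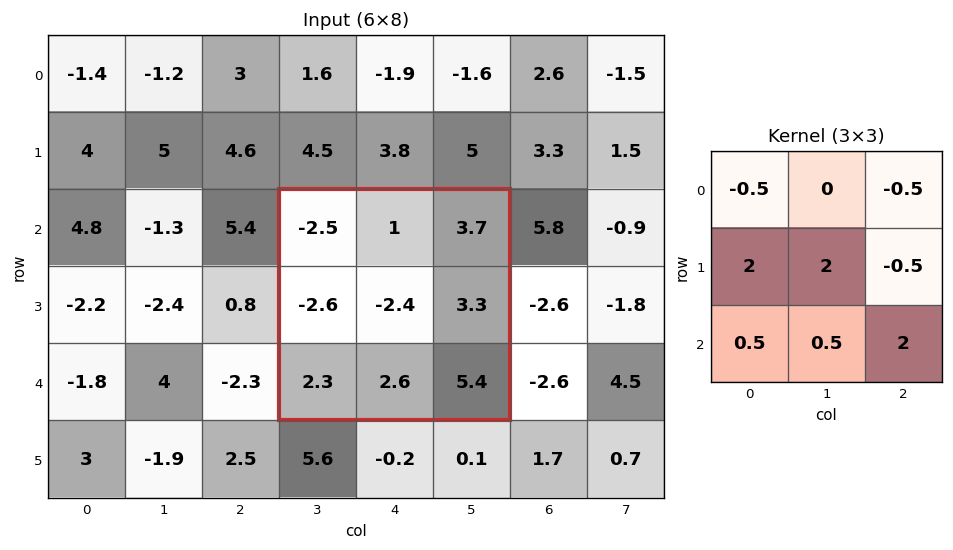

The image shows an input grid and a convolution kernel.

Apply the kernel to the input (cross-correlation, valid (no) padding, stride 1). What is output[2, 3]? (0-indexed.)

1

The receptive field on the input at this output position is [-2.5 1 3.7 / -2.6 -2.4 3.3 / 2.3 2.6 5.4]. Elementwise product with the kernel and sum: -2.5·-0.5 + 3.7·-0.5 + -2.6·2 + -2.4·2 + 3.3·-0.5 + 2.3·0.5 + 2.6·0.5 + 5.4·2.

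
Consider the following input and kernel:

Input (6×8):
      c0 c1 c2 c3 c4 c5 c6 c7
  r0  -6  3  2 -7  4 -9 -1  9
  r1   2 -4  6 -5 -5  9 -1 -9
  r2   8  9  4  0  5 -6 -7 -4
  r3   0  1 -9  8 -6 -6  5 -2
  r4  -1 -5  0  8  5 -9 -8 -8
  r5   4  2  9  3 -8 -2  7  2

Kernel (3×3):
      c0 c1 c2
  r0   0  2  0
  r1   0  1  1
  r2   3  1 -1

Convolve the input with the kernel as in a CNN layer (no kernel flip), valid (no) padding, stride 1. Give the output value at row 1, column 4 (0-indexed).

The receptive field on the input at this output position is [-5 9 -1 / 5 -6 -7 / -6 -6 5]. Elementwise product with the kernel and sum: 9·2 + -6·1 + -7·1 + -6·3 + -6·1 + 5·-1.

-24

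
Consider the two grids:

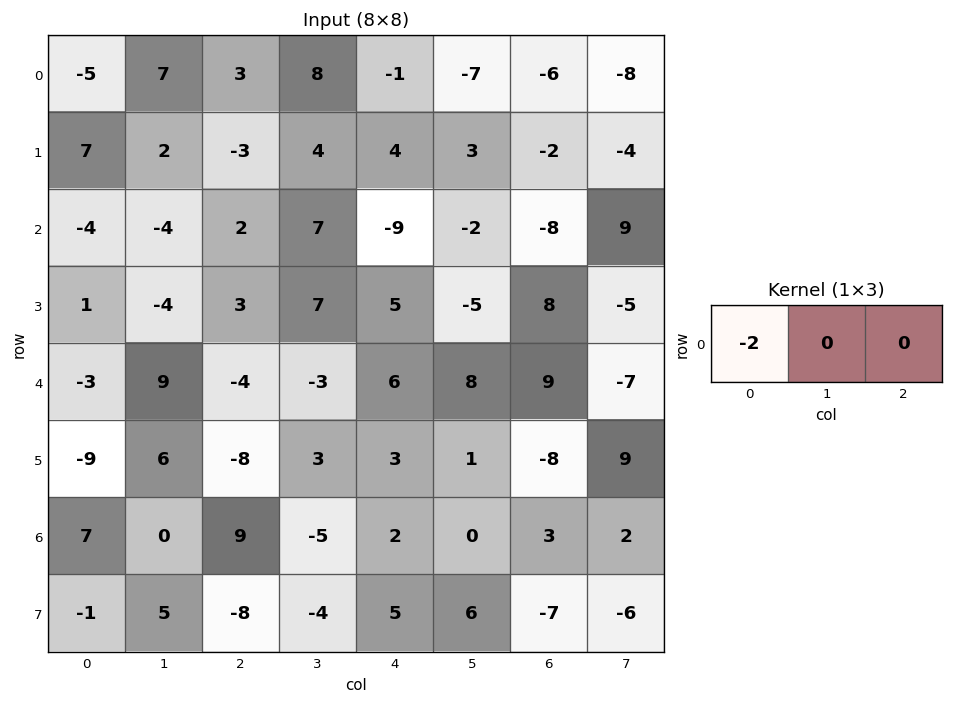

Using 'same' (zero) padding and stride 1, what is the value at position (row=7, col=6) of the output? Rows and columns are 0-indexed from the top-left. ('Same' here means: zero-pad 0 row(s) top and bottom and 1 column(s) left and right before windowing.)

-12

The receptive field on the zero-padded input at this output position is [6 -7 -6]. Elementwise product with the kernel and sum: 6·-2.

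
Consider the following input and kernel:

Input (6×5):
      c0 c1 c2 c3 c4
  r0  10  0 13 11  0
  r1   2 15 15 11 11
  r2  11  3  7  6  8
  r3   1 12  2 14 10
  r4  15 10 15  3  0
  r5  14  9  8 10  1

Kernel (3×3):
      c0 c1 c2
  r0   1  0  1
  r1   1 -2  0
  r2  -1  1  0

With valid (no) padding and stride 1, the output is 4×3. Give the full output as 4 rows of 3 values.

-13 0 5
33 5 33
-10 22 -23
-7 5 23

Output[0,0]: The receptive field on the input at this output position is [10 0 13 / 2 15 15 / 11 3 7]. Elementwise product with the kernel and sum: 10·1 + 13·1 + 2·1 + 15·-2 + 11·-1 + 3·1.
Output[0,1]: The receptive field on the input at this output position is [0 13 11 / 15 15 11 / 3 7 6]. Elementwise product with the kernel and sum: 0·1 + 11·1 + 15·1 + 15·-2 + 3·-1 + 7·1.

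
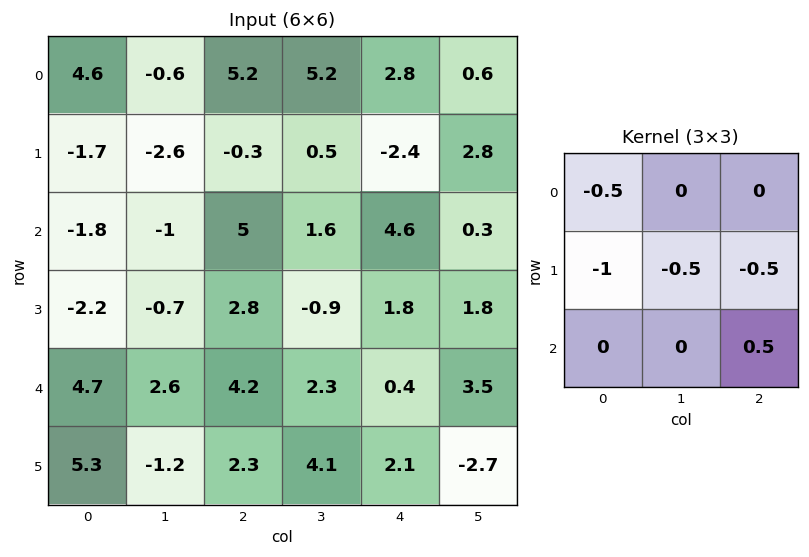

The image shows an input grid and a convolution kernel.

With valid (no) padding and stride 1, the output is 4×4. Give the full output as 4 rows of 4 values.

Output[0,0]: The receptive field on the input at this output position is [4.6 -0.6 5.2 / -1.7 -2.6 -0.3 / -1.8 -1 5]. Elementwise product with the kernel and sum: 4.6·-0.5 + -1.7·-1 + -2.6·-0.5 + -0.3·-0.5 + 5·0.5.

3.35 3.6 0.95 -3.15
2.05 -1.45 -7.05 -3.4
4.15 1.4 -5.55 0.05
-5.85 -3.45 -5.9 -5.15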